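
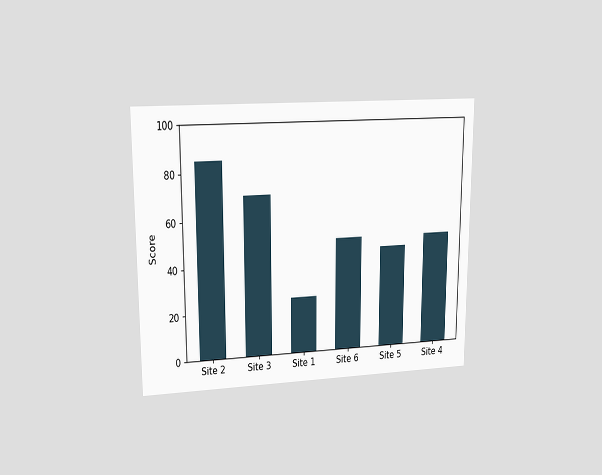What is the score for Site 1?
25

The chart is viewed at a slight angle. Reading along the chart's y-axis, the Site 1 bar reaches 25.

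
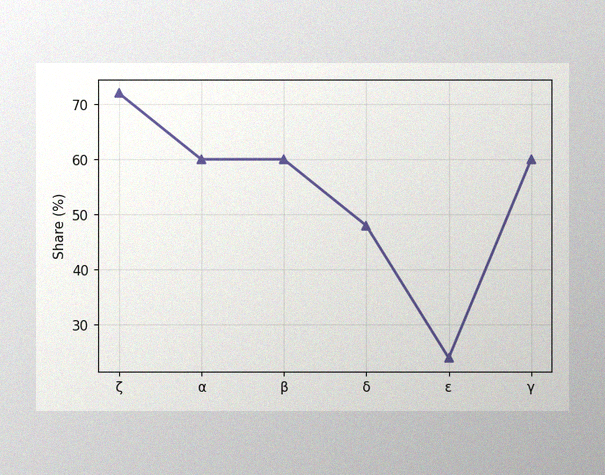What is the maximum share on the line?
The image has some photo noise and uneven lighting. The highest point is at ζ, and reading across to the y-axis gives 72%.

72%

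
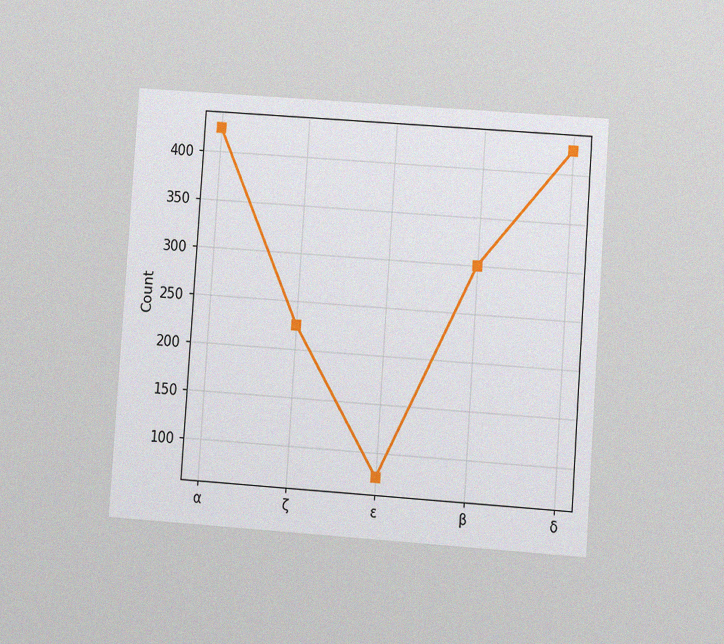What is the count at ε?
The chart is tilted about 4° clockwise and viewed at a slight angle, with some photo noise. At ε, the line is at 75.

75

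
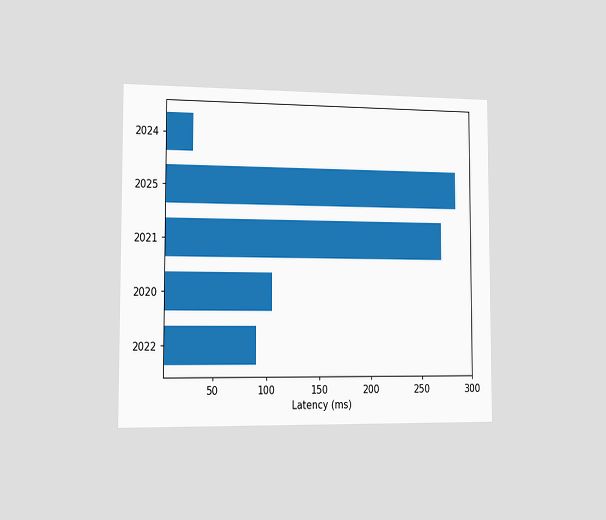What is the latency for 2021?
270ms

The chart is viewed slightly from the left. Reading along the chart's x-axis, the 2021 bar reaches 270ms.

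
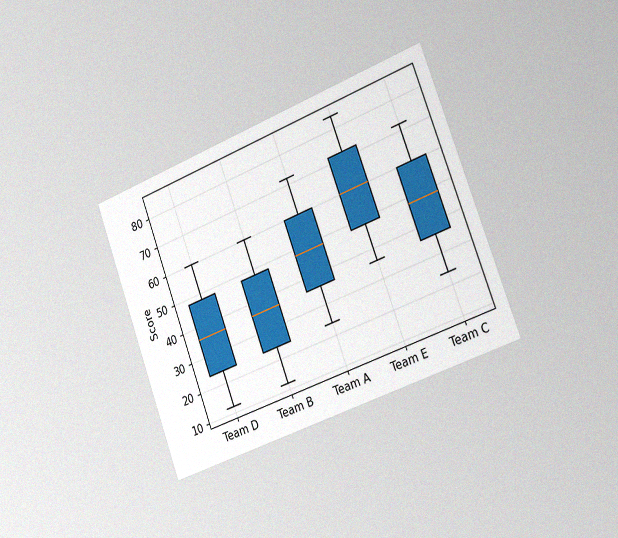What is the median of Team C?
48

The chart is tilted about 21° counter-clockwise and viewed slightly from the right, with some photo noise. The median line in the Team C box sits at 48.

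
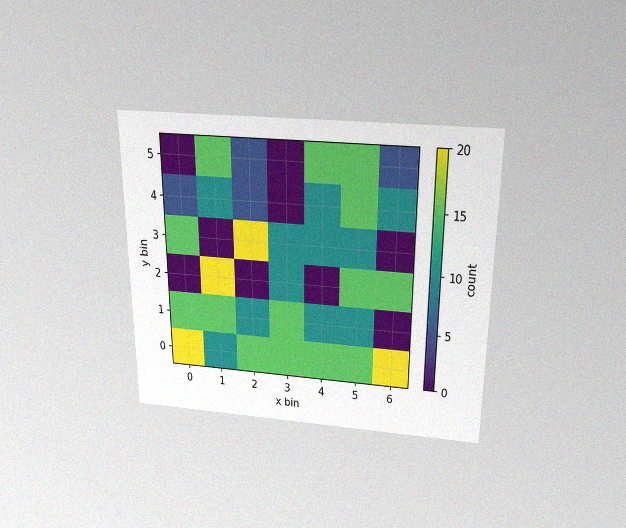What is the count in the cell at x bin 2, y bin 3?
The chart is viewed slightly from above, with some photo noise. Matching the cell (2, 3) against the colorbar gives 20.

20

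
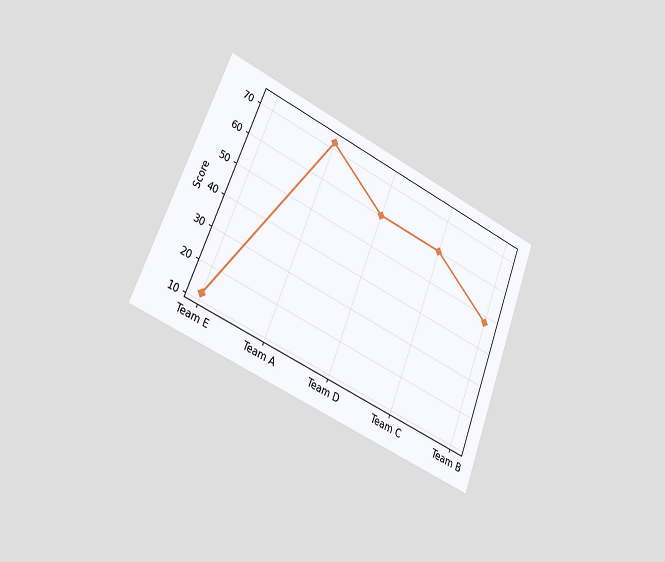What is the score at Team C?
The chart is tilted about 22° clockwise and viewed slightly from the left. At Team C, the line is at 60.

60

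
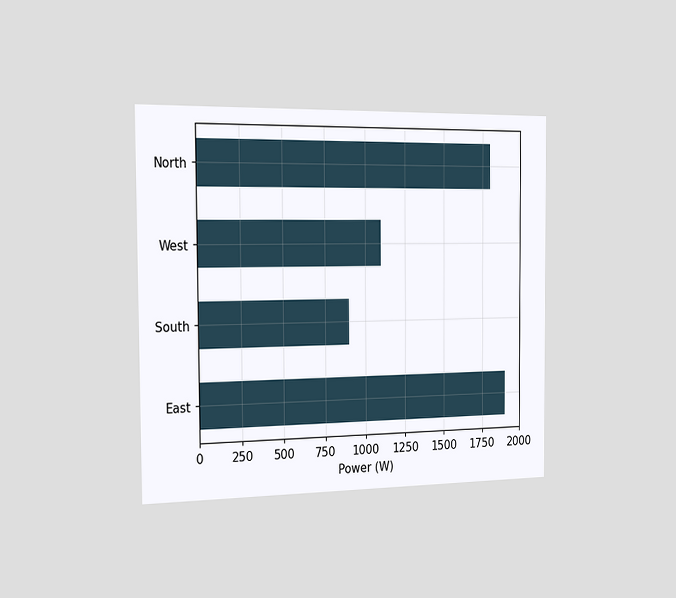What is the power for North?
1800W

The chart is viewed slightly from the left. Reading along the chart's x-axis, the North bar reaches 1800W.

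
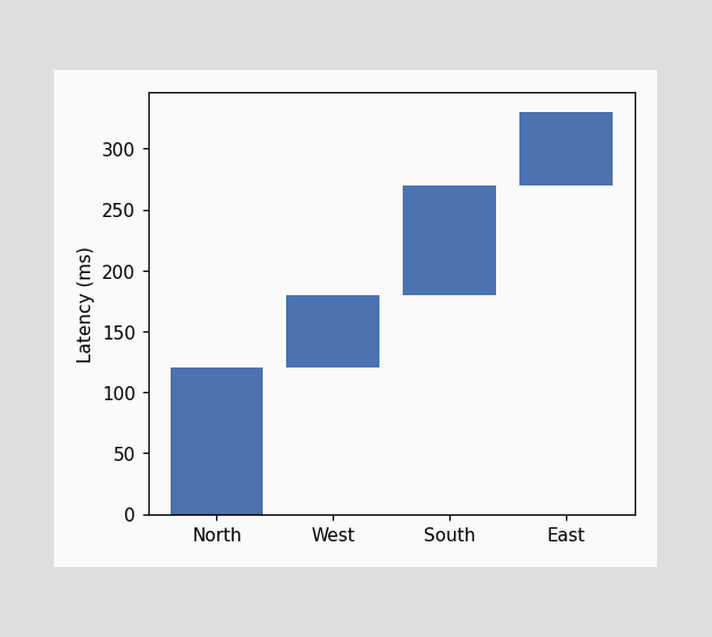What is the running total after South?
After South the running total reaches 270ms.

270ms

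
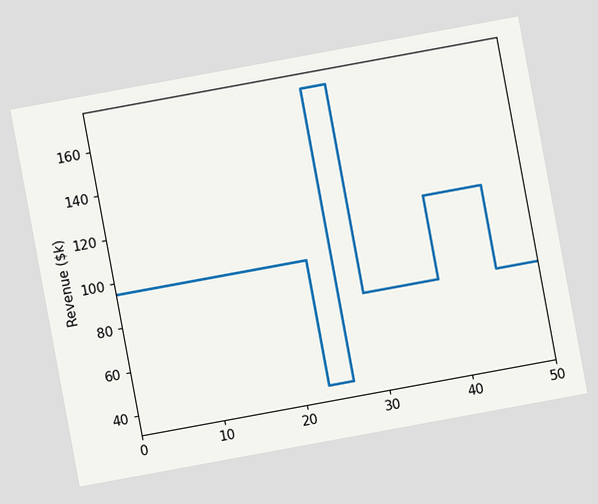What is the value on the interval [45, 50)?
$76k

The chart is tilted about 10° counter-clockwise. On [45, 50) the step sits at $76k.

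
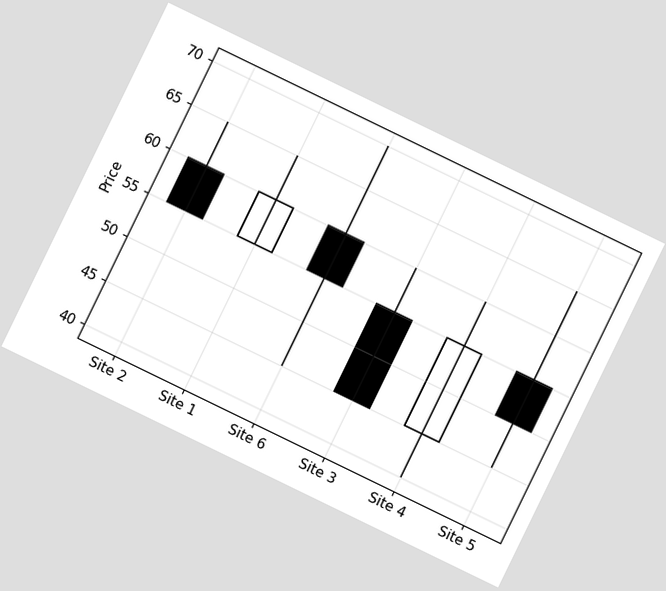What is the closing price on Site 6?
55

The chart is tilted about 26° clockwise. The Site 6 candle closes at 55.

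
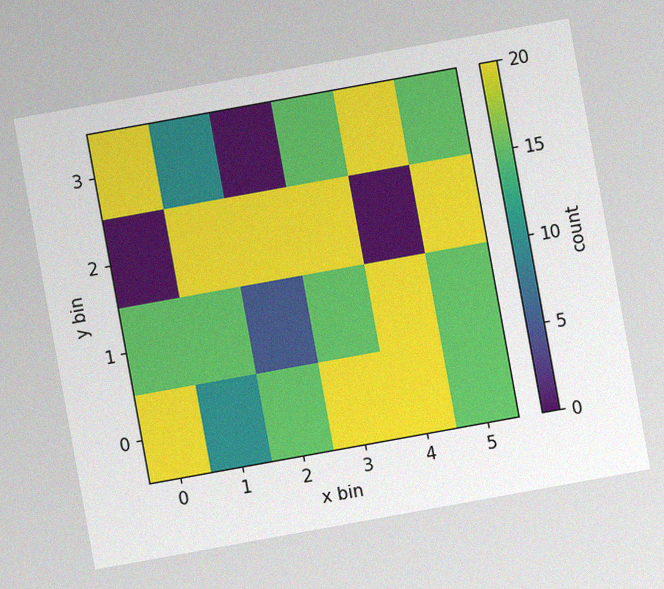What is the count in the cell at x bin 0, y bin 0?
20

The chart is tilted about 10° counter-clockwise, with some photo noise. Matching the cell (0, 0) against the colorbar gives 20.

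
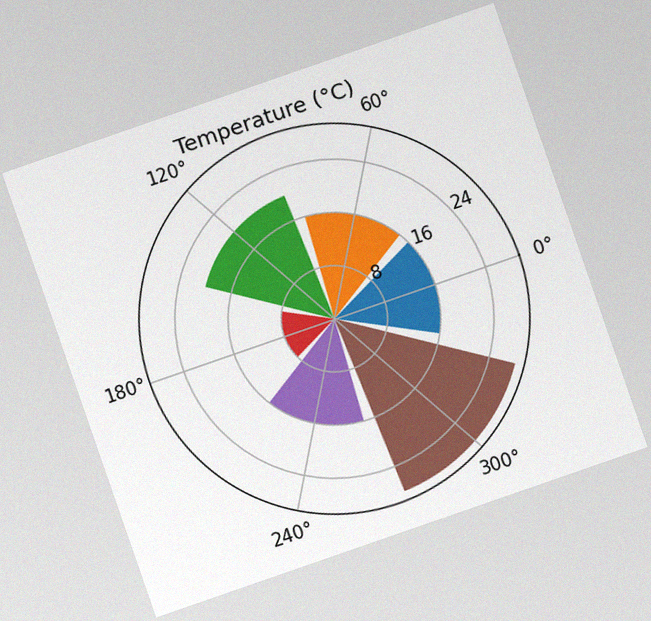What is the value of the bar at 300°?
The chart is tilted about 19° counter-clockwise, with some photo noise. The bar at 300° reaches 28°C on the radial axis.

28°C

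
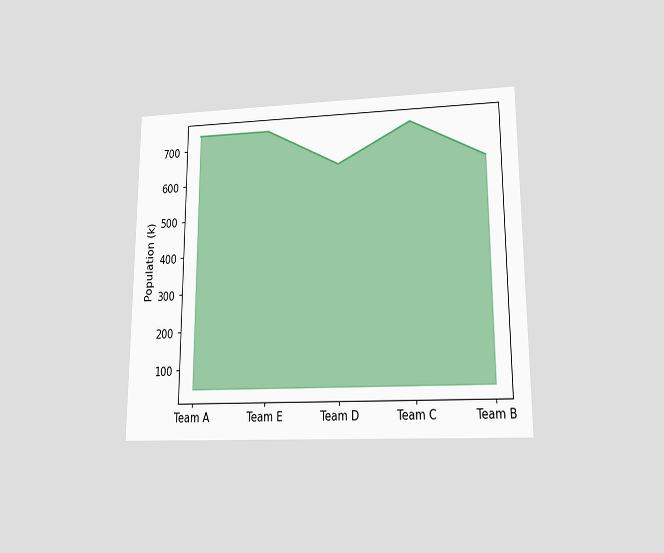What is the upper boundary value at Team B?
The chart is viewed at a slight angle. At Team B the upper boundary is at 636k.

636k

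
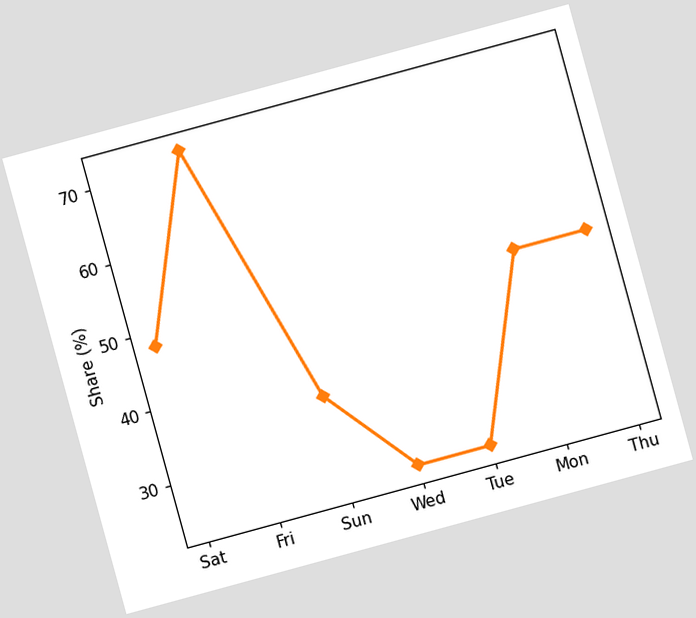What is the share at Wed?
24%

The chart is tilted about 15° counter-clockwise. At Wed, the line is at 24%.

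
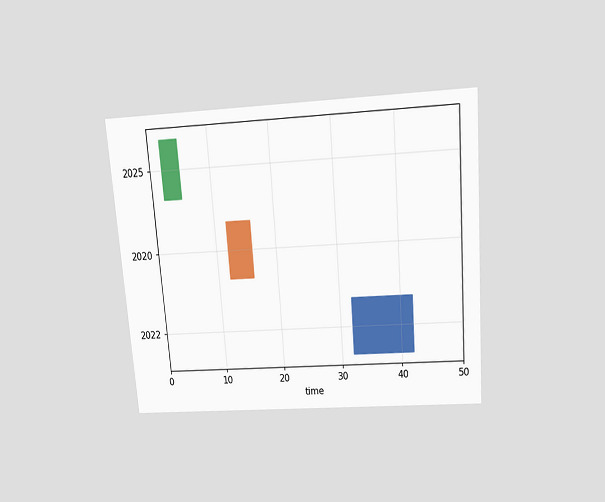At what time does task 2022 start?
32

The chart is tilted about 4° counter-clockwise and viewed slightly from above. The 2022 bar begins at t=32.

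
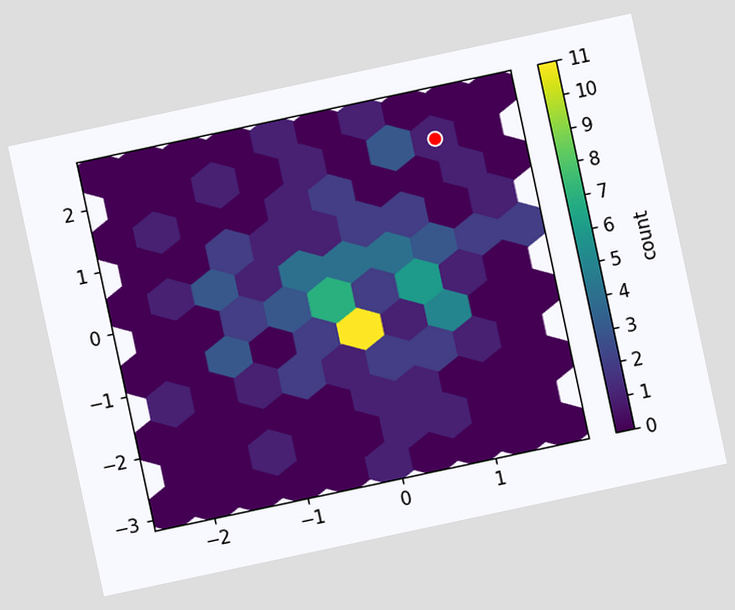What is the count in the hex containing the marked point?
1

The chart is tilted about 12° counter-clockwise. The marked hex reads 1 on the colorbar.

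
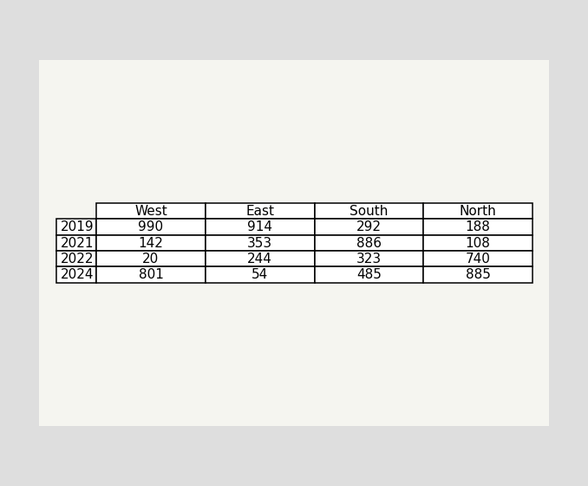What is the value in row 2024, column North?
885

The (2024, North) cell reads 885.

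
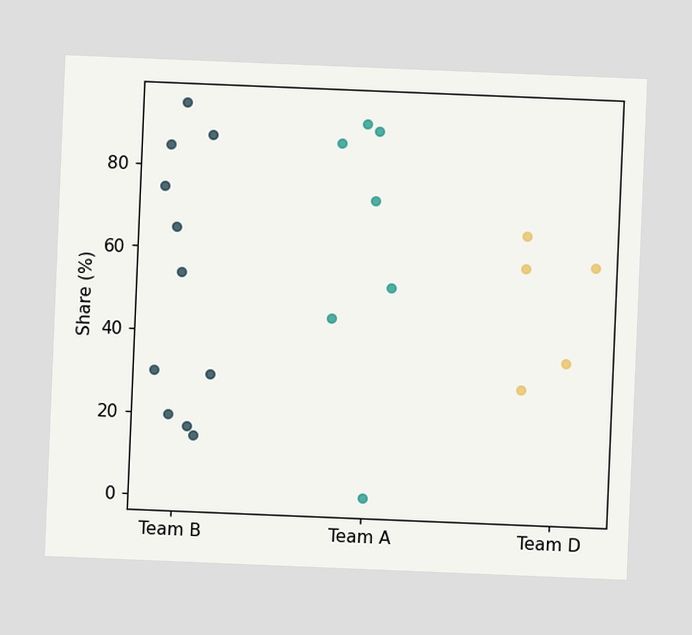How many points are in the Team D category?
5

The chart is tilted about 2° clockwise. Counting the markers in the Team D column gives 5.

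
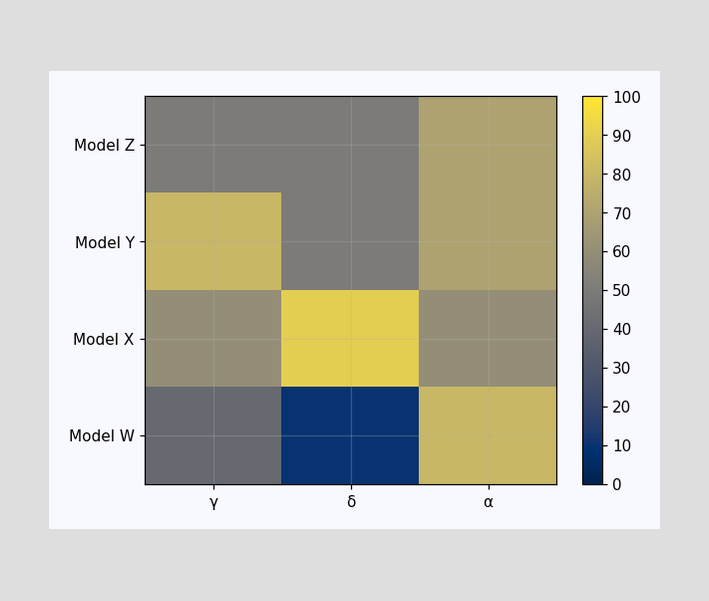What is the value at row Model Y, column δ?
50

Matching cell (Model Y, δ) against the colorbar gives 50.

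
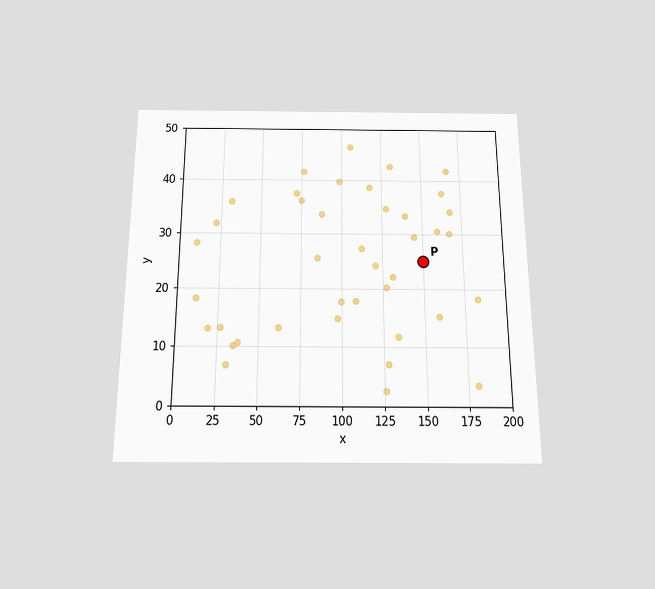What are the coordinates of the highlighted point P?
The chart is viewed slightly from below. Following the gridlines from P to each axis, P sits at (150, 25).

(150, 25)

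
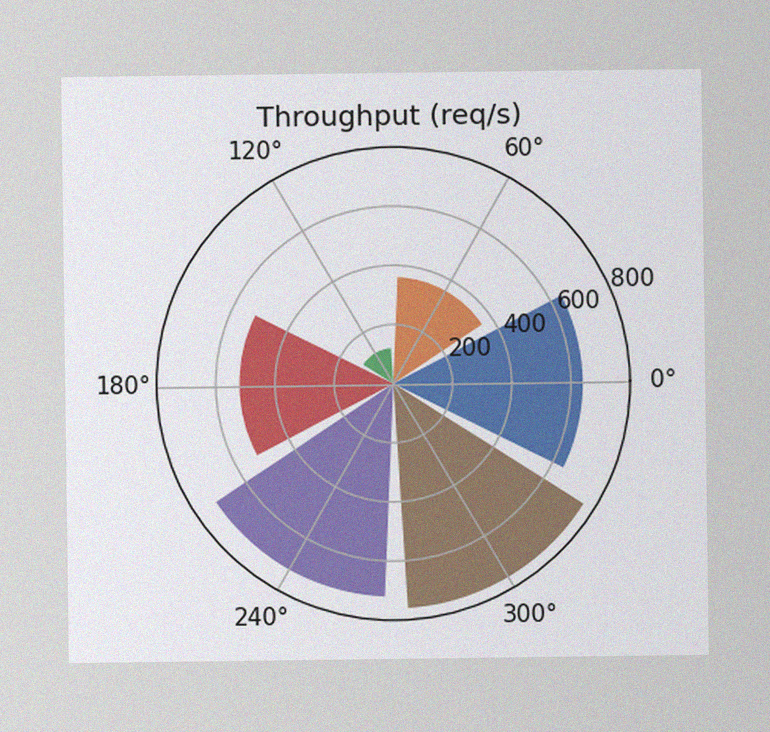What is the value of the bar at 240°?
The image has some photo noise and uneven lighting. The bar at 240° reaches 720req/s on the radial axis.

720req/s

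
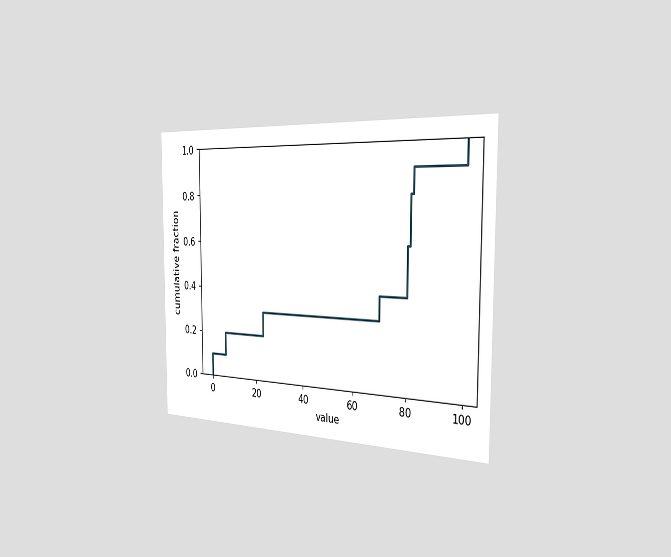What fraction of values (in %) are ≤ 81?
80%

The chart is viewed slightly from the right. At x=81 the ECDF step is at 80%.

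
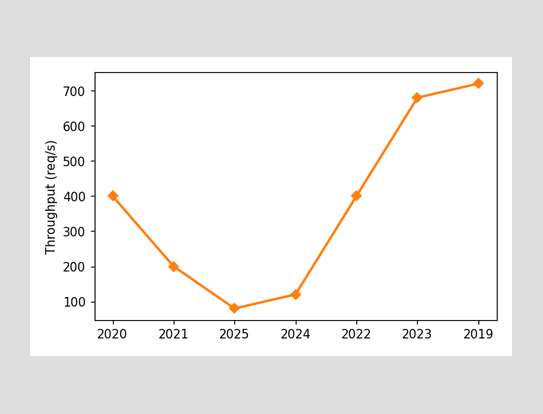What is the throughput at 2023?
At 2023, the line is at 680req/s.

680req/s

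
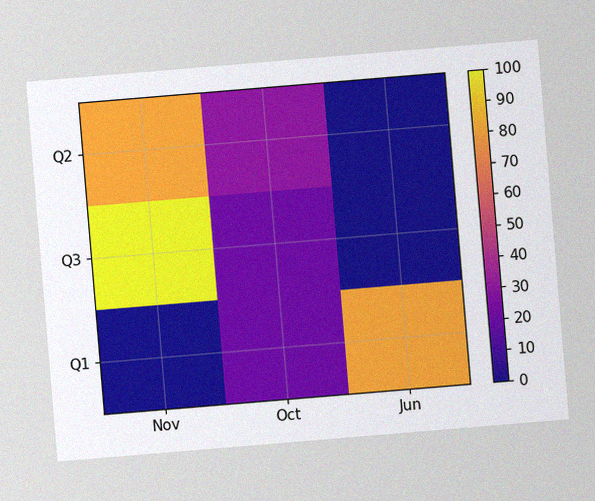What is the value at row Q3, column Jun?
0

The chart is tilted about 5° counter-clockwise, with some photo noise. Matching cell (Q3, Jun) against the colorbar gives 0.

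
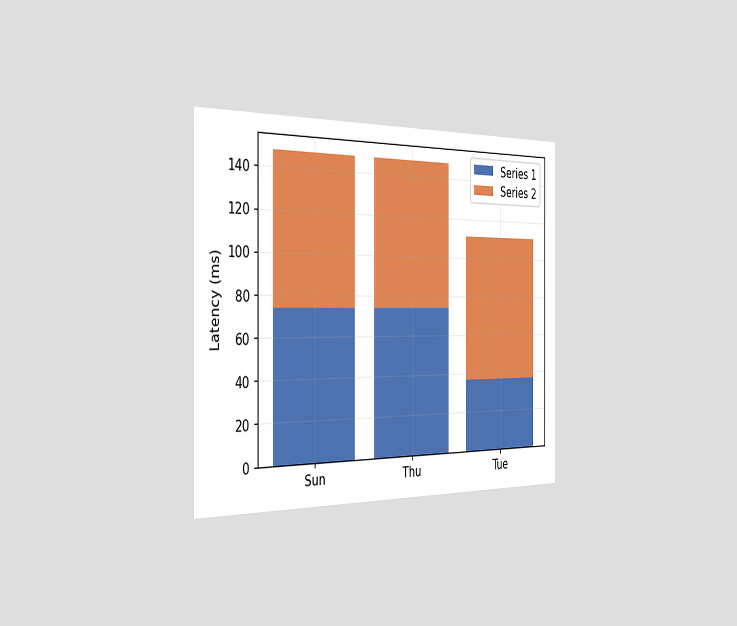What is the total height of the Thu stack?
The chart is viewed slightly from the left. The Thu stack's top reaches 148ms on the y-axis.

148ms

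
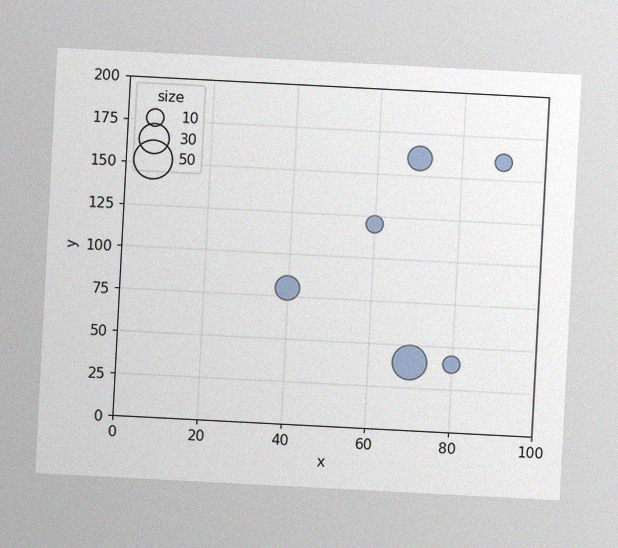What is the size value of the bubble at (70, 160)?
The chart is tilted about 3° clockwise, with some photo noise. Matching the bubble at (70, 160) against the size legend gives 20.

20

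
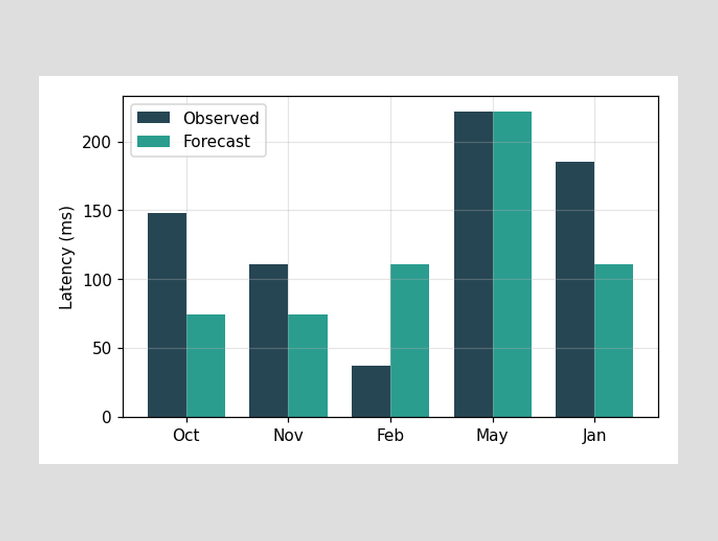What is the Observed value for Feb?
The Observed bar at Feb reaches 37ms on the y-axis.

37ms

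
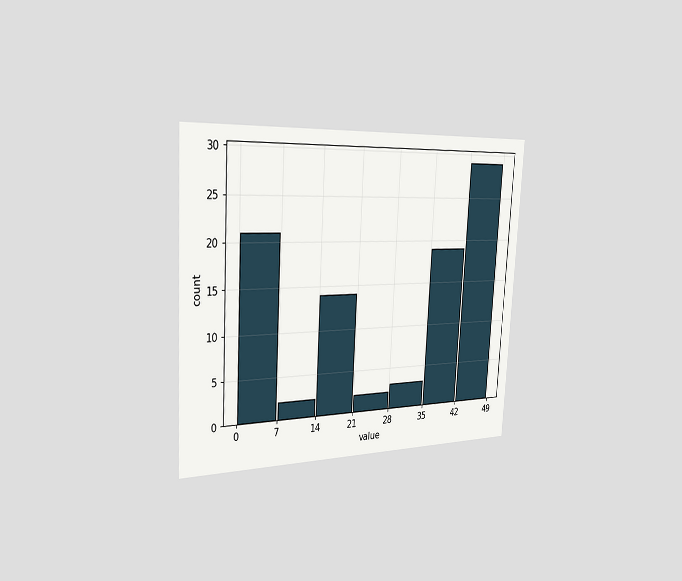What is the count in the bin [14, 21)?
14

The chart is tilted about 3° clockwise and viewed slightly from the left. The [14, 21) bin has height 14.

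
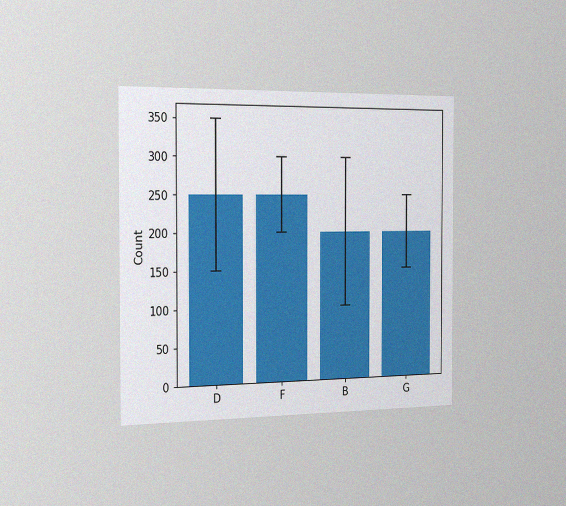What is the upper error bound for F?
The chart is viewed slightly from the left, with some photo noise. The F bar's upper whisker reaches 300.

300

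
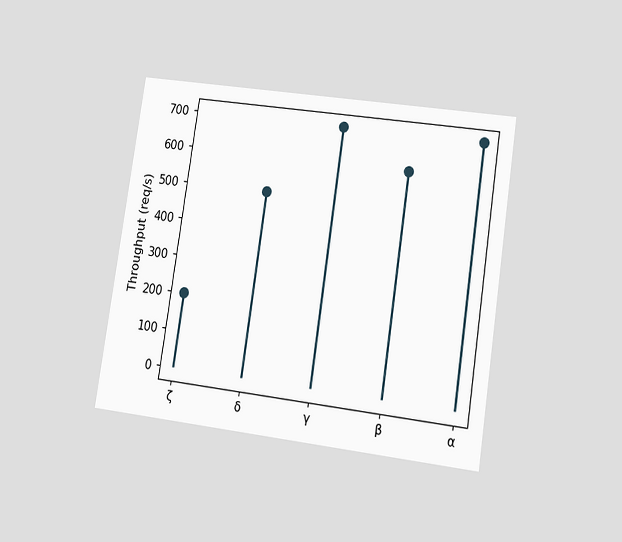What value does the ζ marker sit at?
200req/s

The chart is tilted about 9° clockwise and viewed at a slight angle. The ζ marker sits at 200req/s.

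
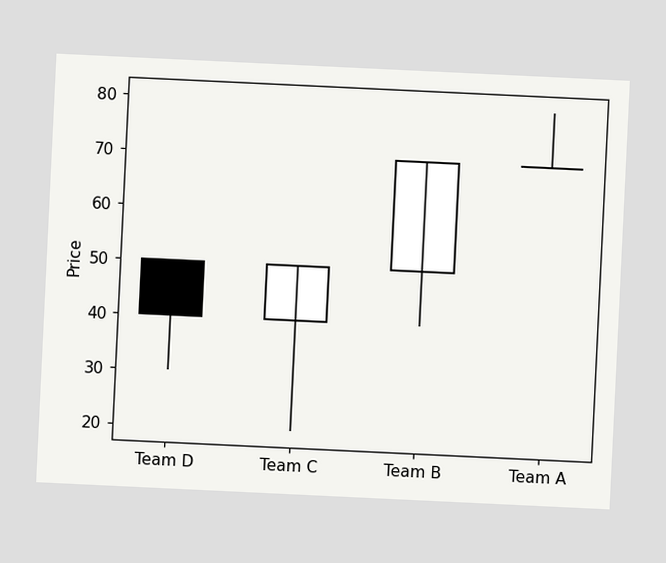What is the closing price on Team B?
70

The chart is tilted about 3° clockwise. The Team B candle closes at 70.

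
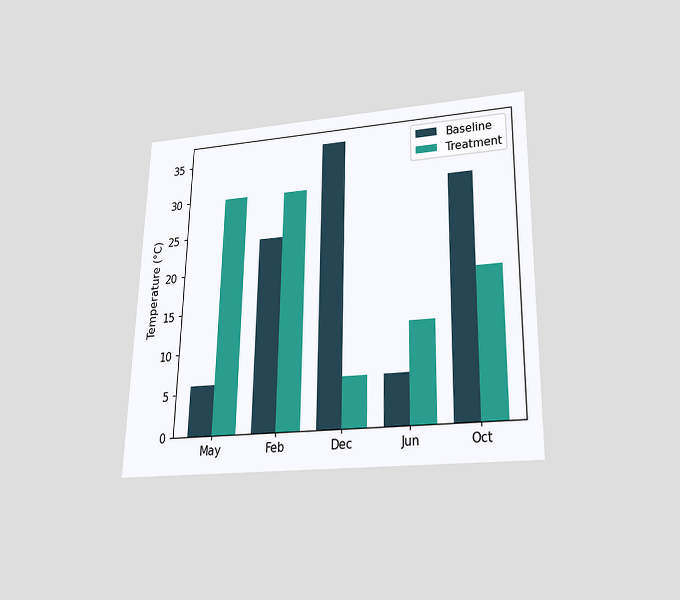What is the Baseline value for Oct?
30°C

The chart is viewed slightly from below. The Baseline bar at Oct reaches 30°C on the y-axis.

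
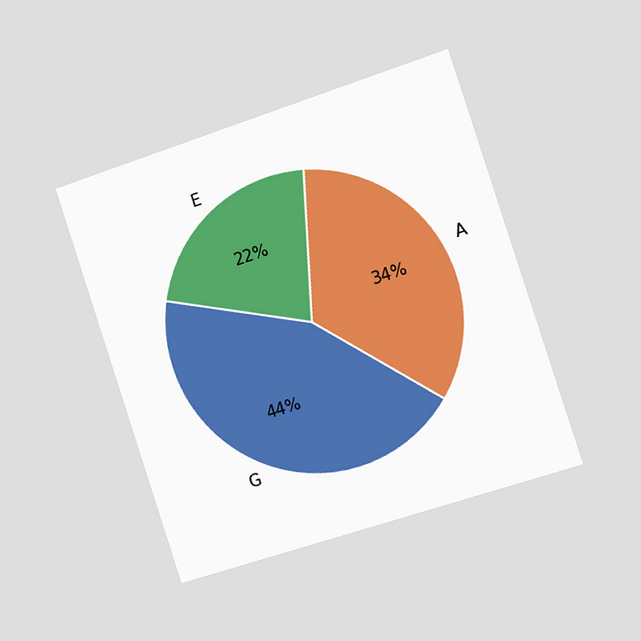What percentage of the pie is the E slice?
22%

The chart is tilted about 18° counter-clockwise and viewed slightly from the right. The E slice takes up 22% of the pie.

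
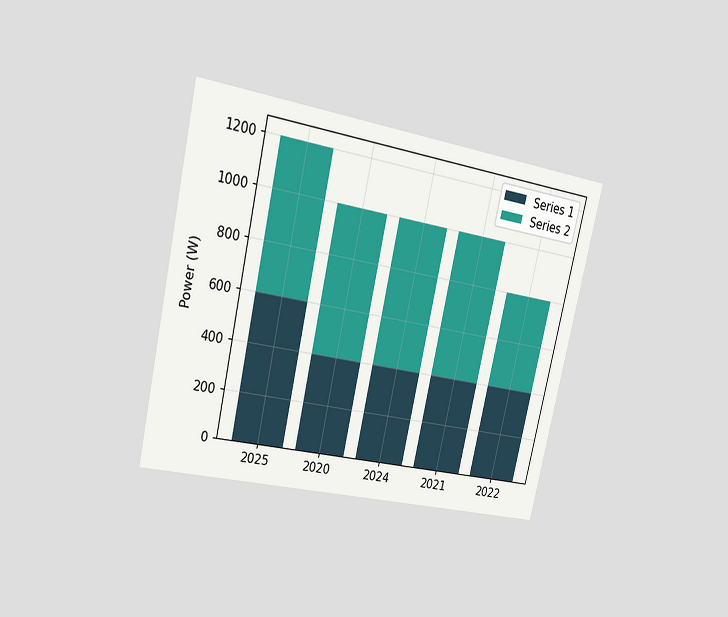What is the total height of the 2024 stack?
The chart is tilted about 13° clockwise and viewed slightly from the left. The 2024 stack's top reaches 1000W on the y-axis.

1000W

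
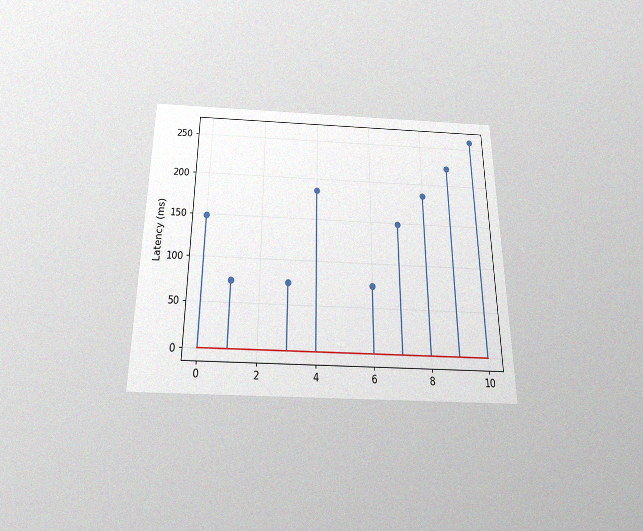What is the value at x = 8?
185ms

The chart is viewed slightly from below, with some photo noise. The stem at x=8 reaches 185ms.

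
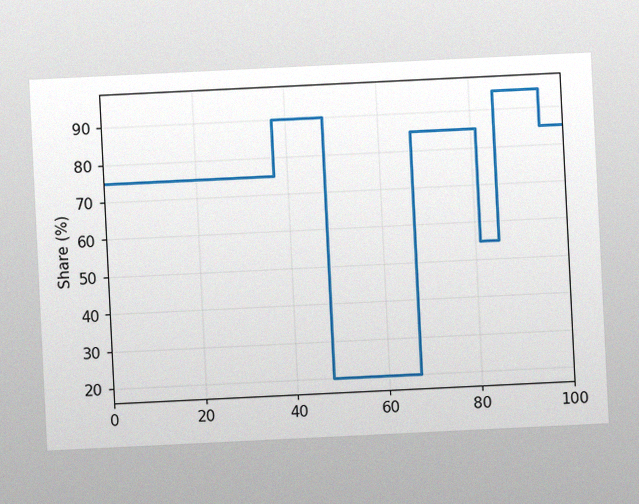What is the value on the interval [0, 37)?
75%

The chart is tilted about 3° counter-clockwise, with some photo noise. On [0, 37) the step sits at 75%.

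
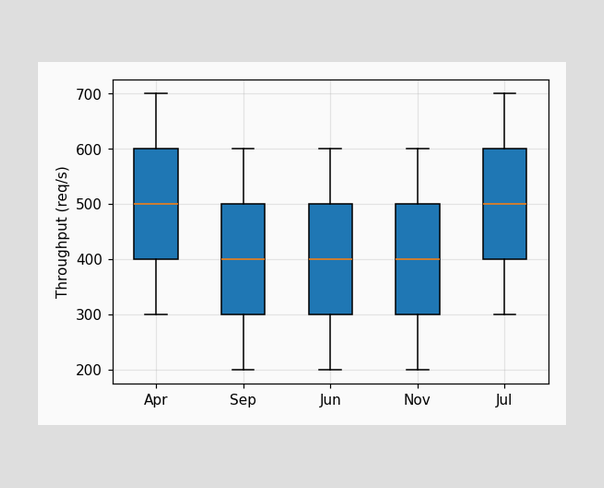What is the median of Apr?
500req/s

The median line in the Apr box sits at 500req/s.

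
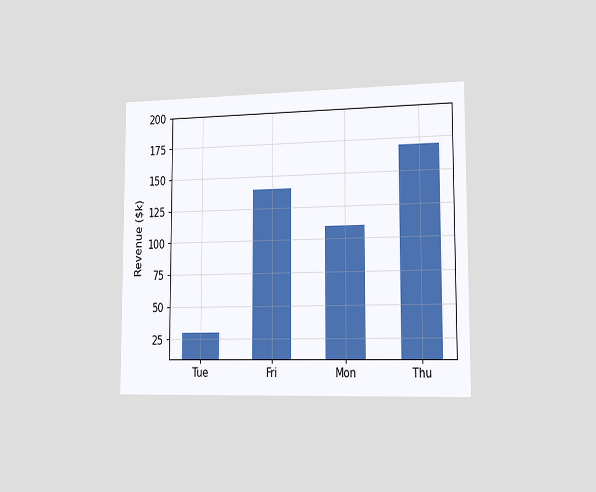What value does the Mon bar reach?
The chart is viewed slightly from the right. Reading along the chart's y-axis, the Mon bar reaches $110k.

$110k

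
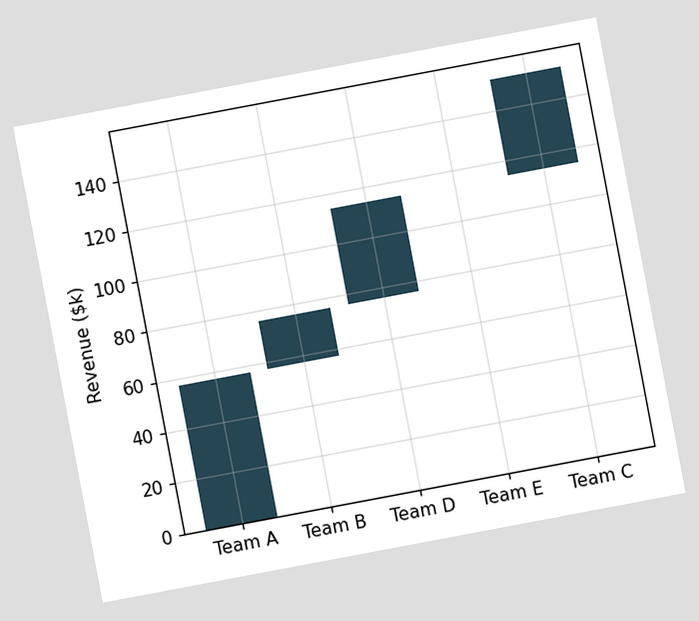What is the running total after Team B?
$76k

The chart is tilted about 11° counter-clockwise. After Team B the running total reaches $76k.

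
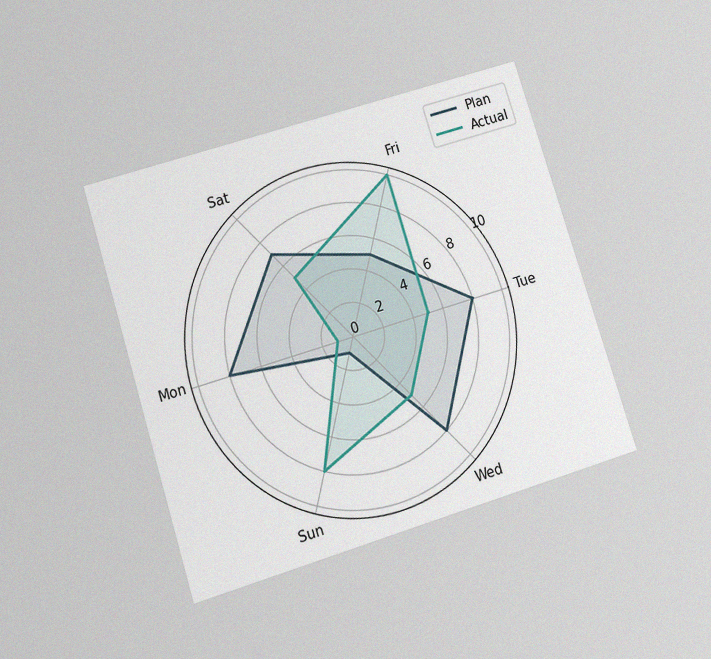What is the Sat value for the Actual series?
5

The chart is tilted about 17° counter-clockwise and viewed slightly from below, with some photo noise. On the Sat axis, Actual reaches 5.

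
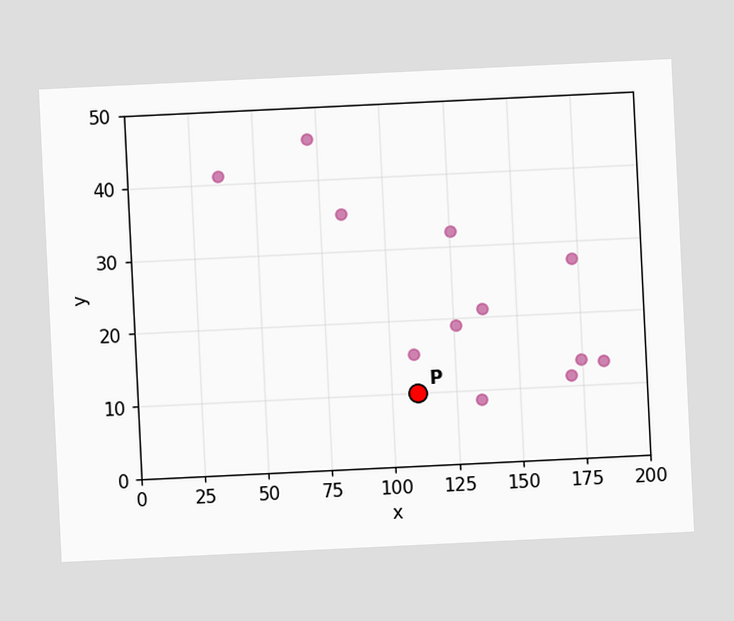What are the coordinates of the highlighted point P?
(110, 10)

The chart is tilted about 3° counter-clockwise. Following the gridlines from P to each axis, P sits at (110, 10).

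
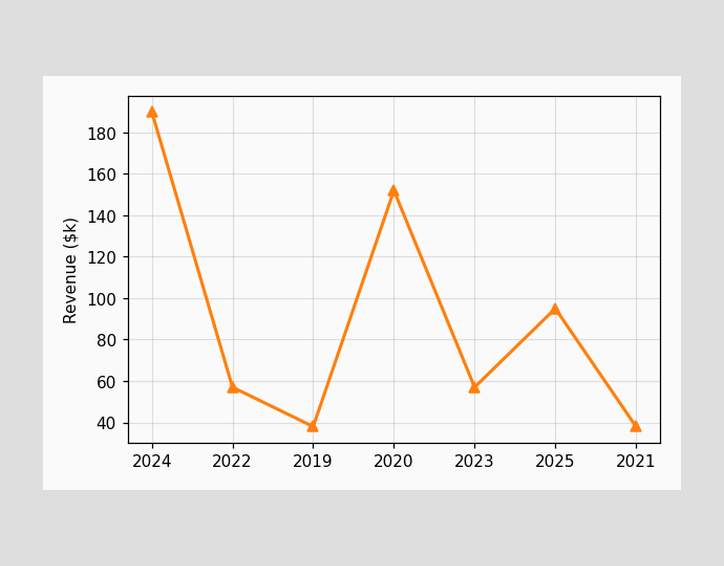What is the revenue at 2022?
$57k

At 2022, the line is at $57k.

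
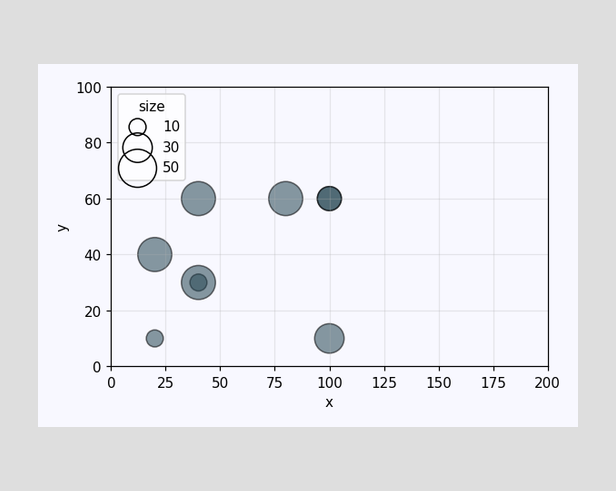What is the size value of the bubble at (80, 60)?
40

Matching the bubble at (80, 60) against the size legend gives 40.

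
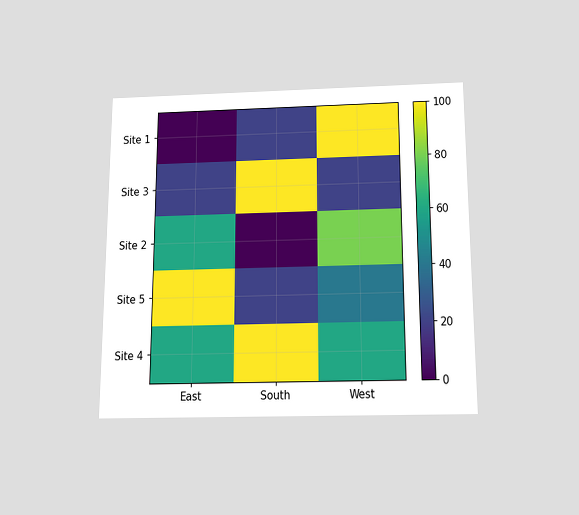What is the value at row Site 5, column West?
The chart is viewed slightly from below. Matching cell (Site 5, West) against the colorbar gives 40.

40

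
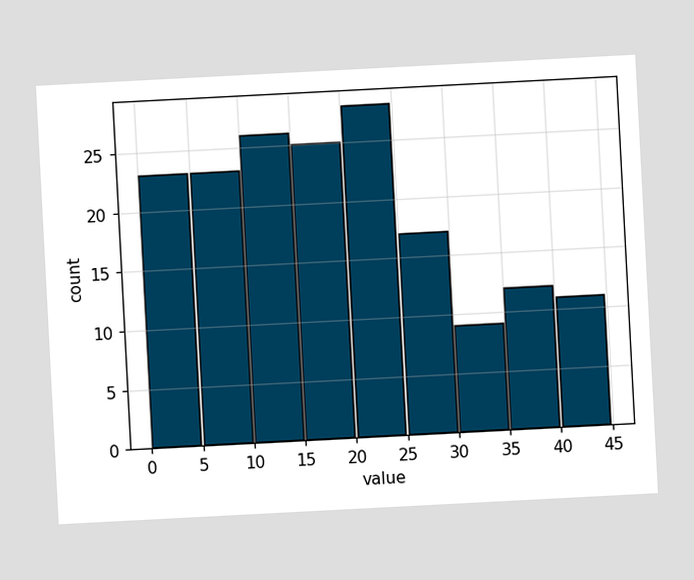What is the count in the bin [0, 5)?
The chart is tilted about 3° counter-clockwise. The [0, 5) bin has height 23.

23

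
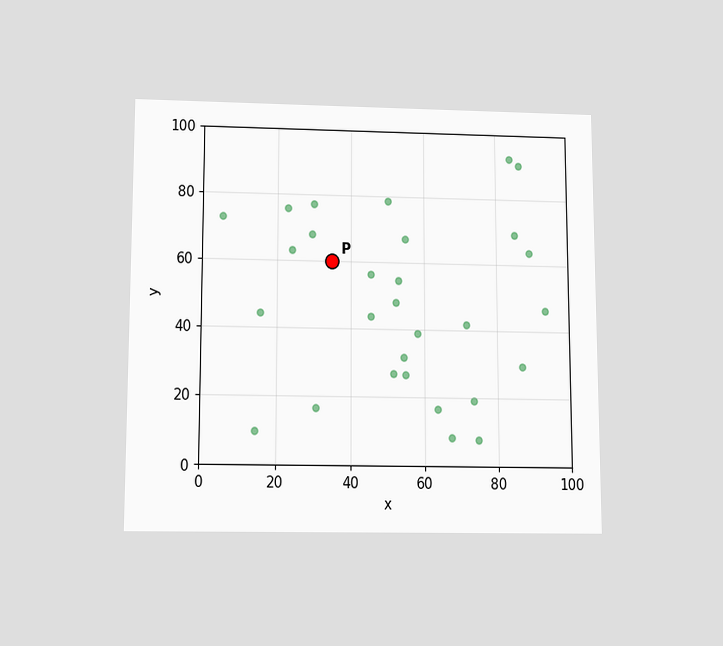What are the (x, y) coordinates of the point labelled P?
The chart is viewed slightly from below. Following the gridlines from P to each axis, P sits at (35, 60).

(35, 60)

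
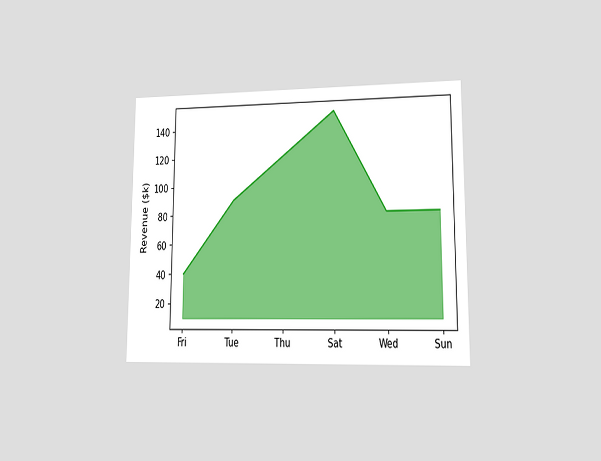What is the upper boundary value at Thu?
$120k

The chart is viewed at a slight angle. At Thu the upper boundary is at $120k.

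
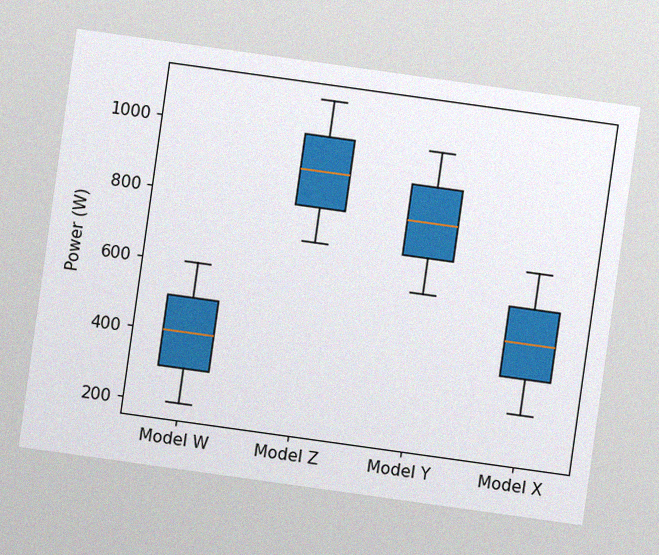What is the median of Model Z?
900W

The chart is tilted about 8° clockwise, with some photo noise. The median line in the Model Z box sits at 900W.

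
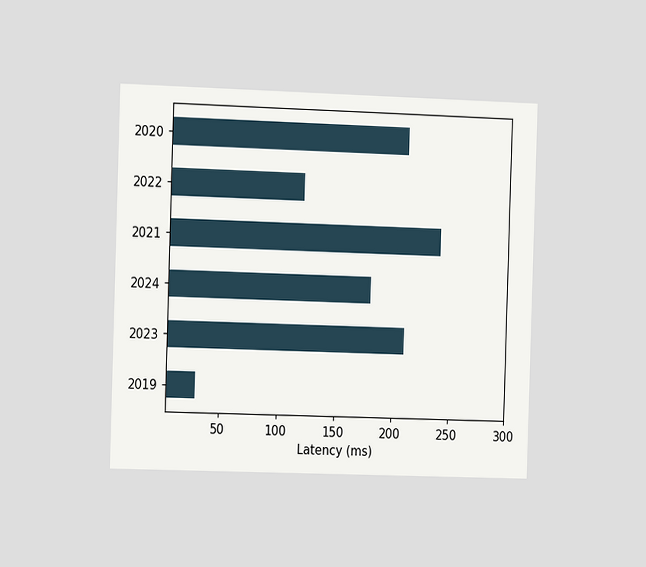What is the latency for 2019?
The chart is viewed slightly from the left. Reading along the chart's x-axis, the 2019 bar reaches 30ms.

30ms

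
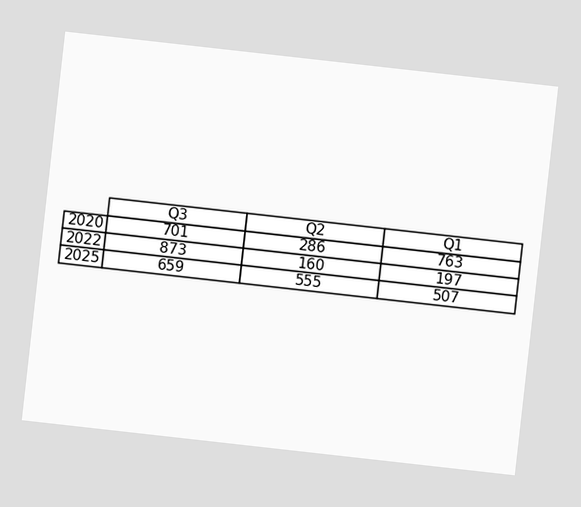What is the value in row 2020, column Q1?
The chart is tilted about 6° clockwise. The (2020, Q1) cell reads 763.

763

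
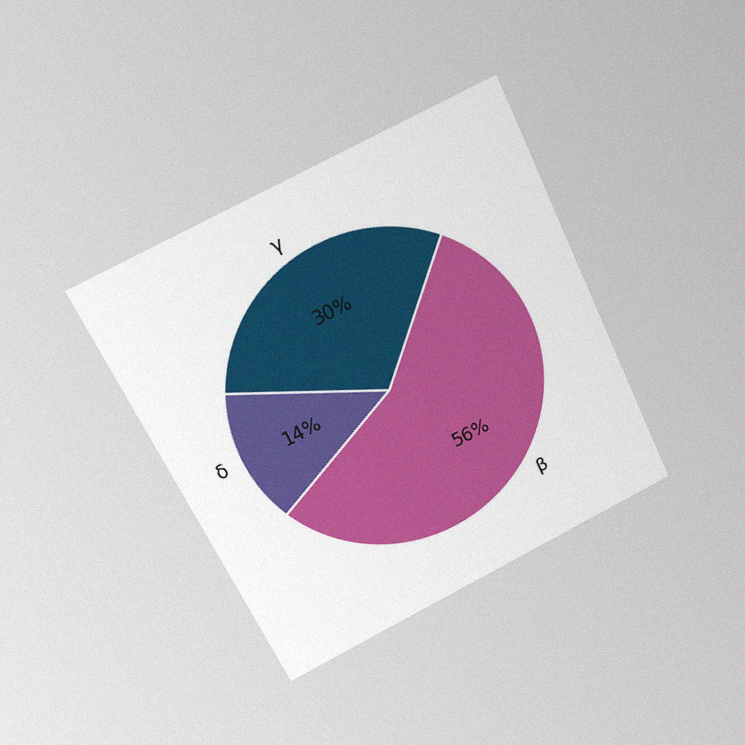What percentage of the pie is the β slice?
56%

The chart is tilted about 26° counter-clockwise and viewed at a slight angle, with some photo noise. The β slice takes up 56% of the pie.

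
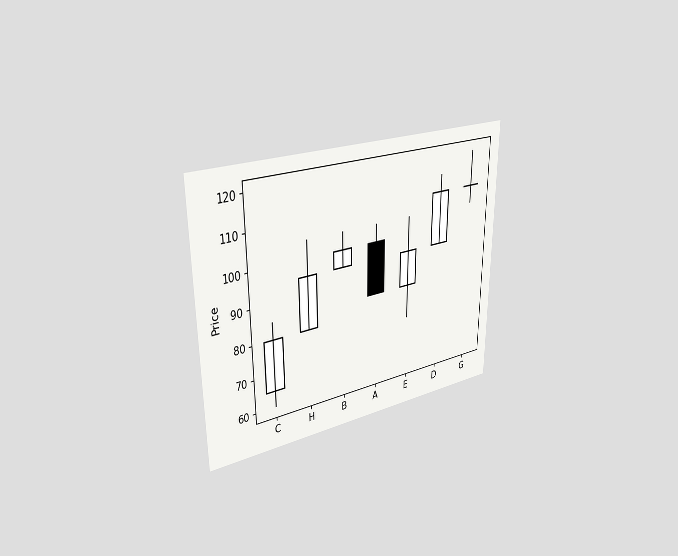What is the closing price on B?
The chart is viewed slightly from the left. The B candle closes at 100.

100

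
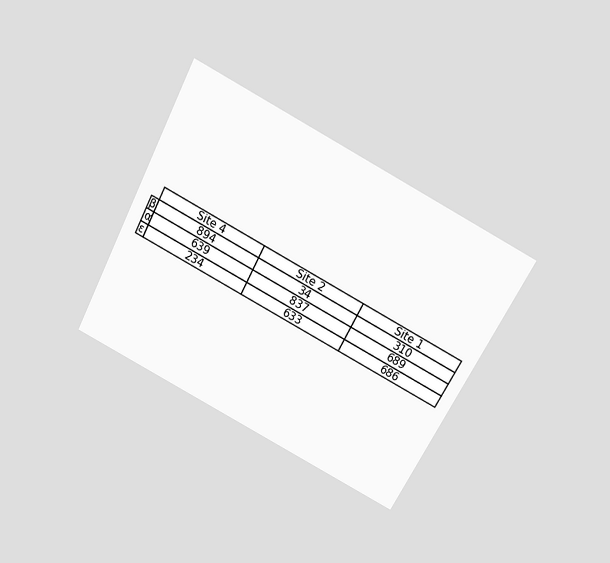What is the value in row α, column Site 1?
The chart is tilted about 28° clockwise and viewed slightly from above. The (α, Site 1) cell reads 689.

689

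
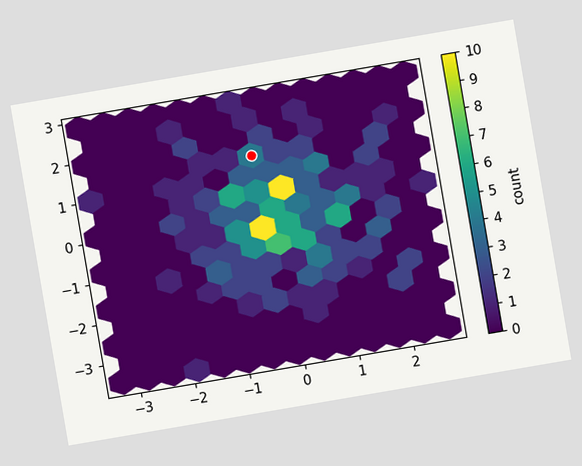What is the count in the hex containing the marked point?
4

The chart is tilted about 10° counter-clockwise. The marked hex reads 4 on the colorbar.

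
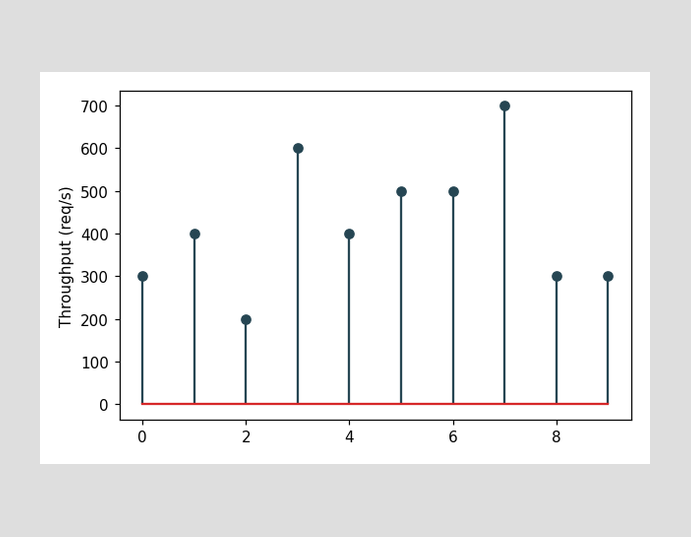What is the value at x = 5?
500req/s

The stem at x=5 reaches 500req/s.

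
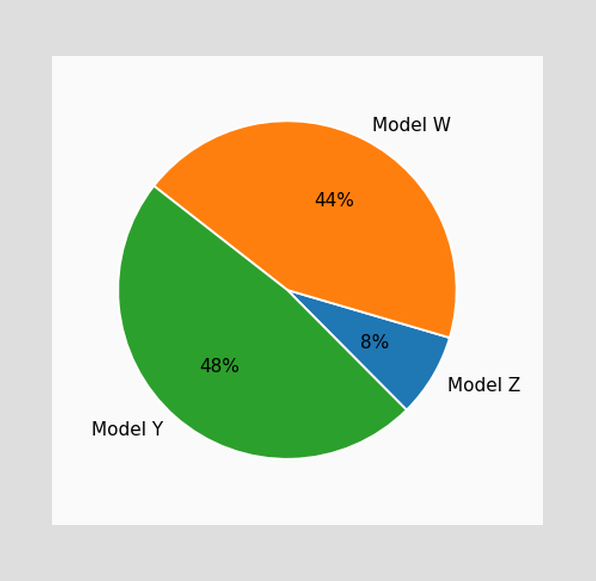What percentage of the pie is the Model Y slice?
The Model Y slice takes up 48% of the pie.

48%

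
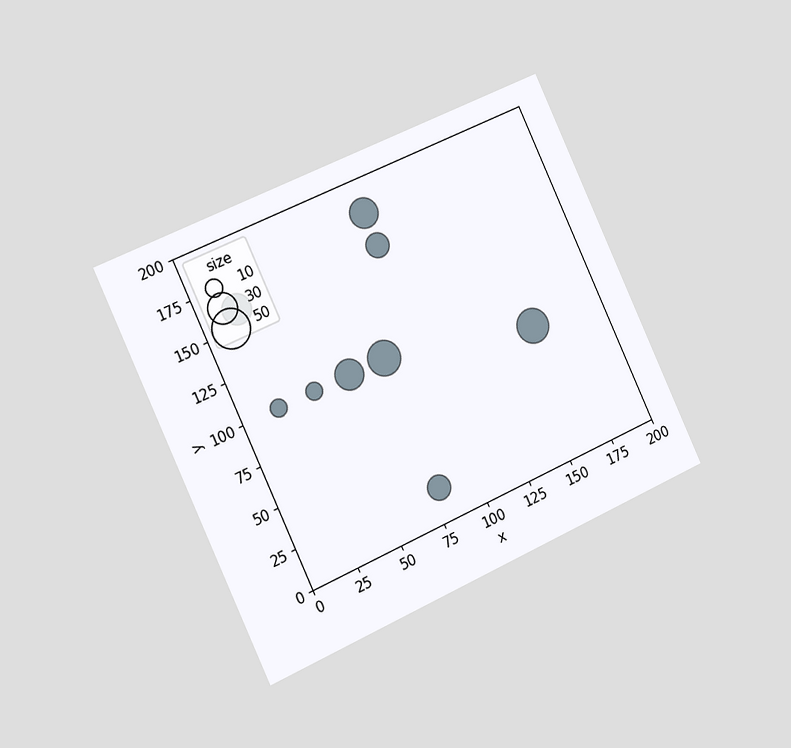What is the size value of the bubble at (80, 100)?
40

The chart is tilted about 25° counter-clockwise and viewed slightly from the left. Matching the bubble at (80, 100) against the size legend gives 40.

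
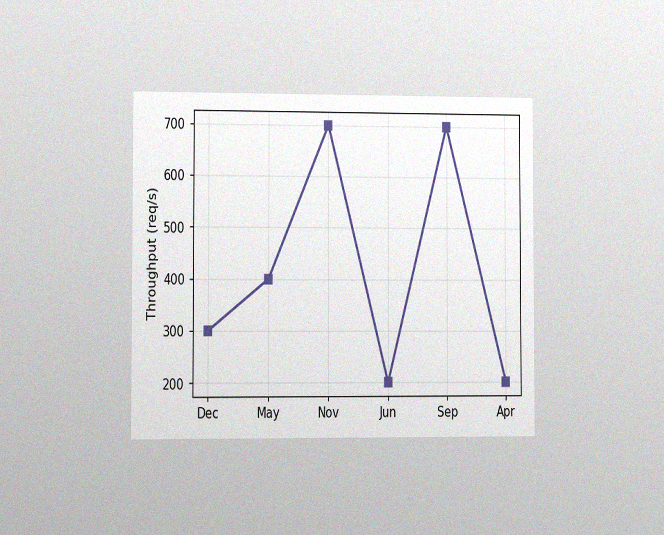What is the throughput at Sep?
The chart is viewed slightly from the left, with some photo noise. At Sep, the line is at 700req/s.

700req/s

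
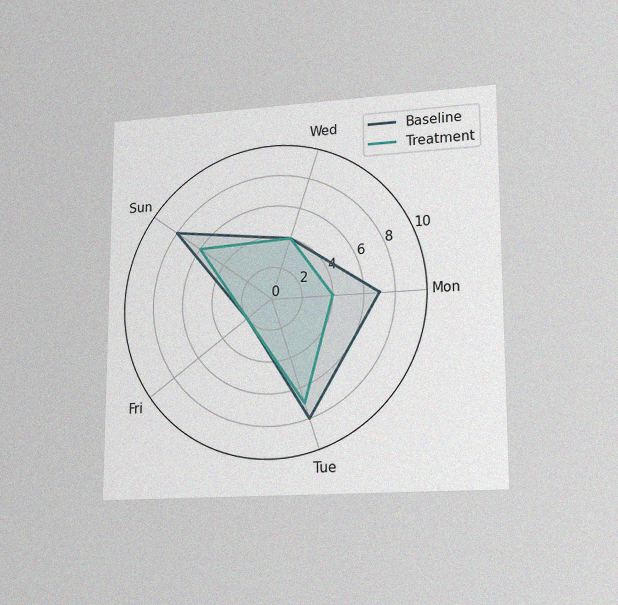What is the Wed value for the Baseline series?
4

The chart is viewed at a slight angle, with some photo noise. On the Wed axis, Baseline reaches 4.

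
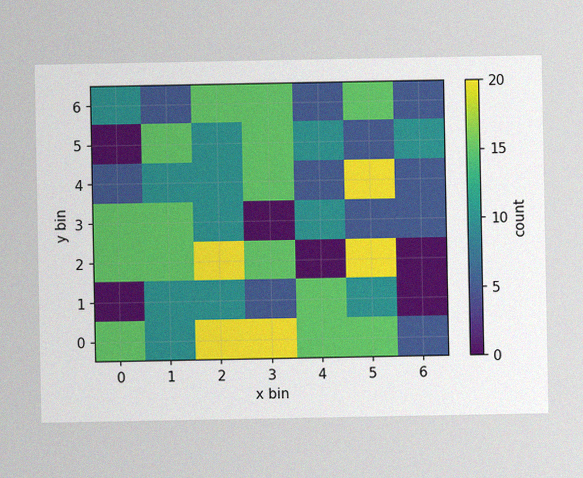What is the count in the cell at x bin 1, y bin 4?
The image has some photo noise and uneven lighting. Matching the cell (1, 4) against the colorbar gives 10.

10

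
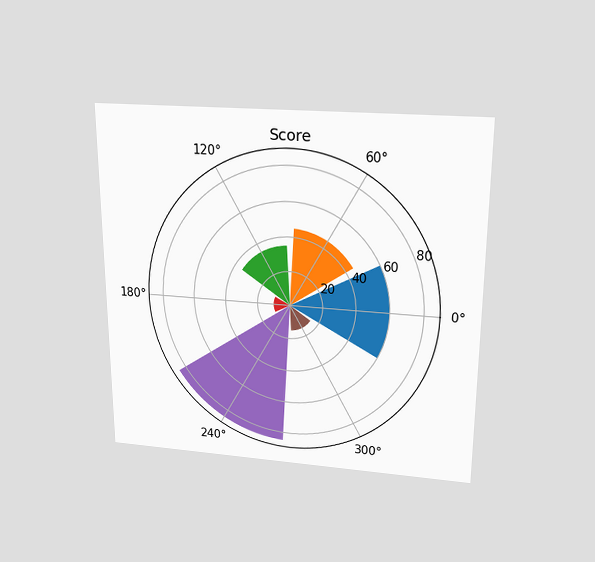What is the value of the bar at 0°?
60

The chart is viewed slightly from above. The bar at 0° reaches 60 on the radial axis.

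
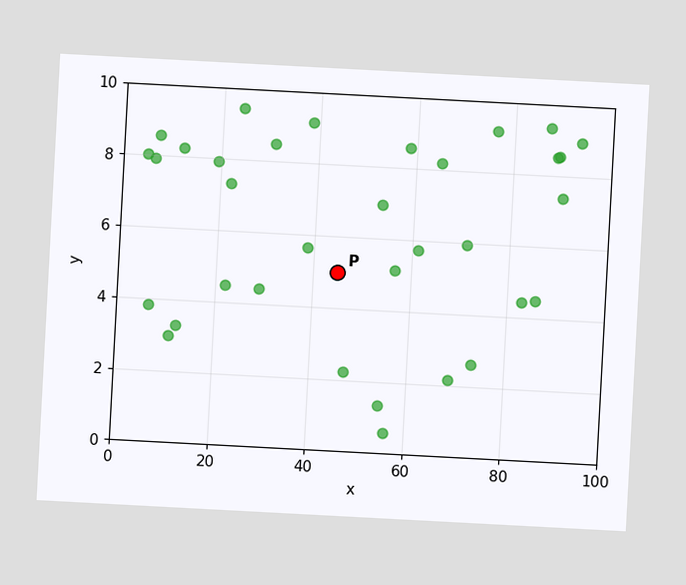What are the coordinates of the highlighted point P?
The chart is tilted about 3° clockwise. Following the gridlines from P to each axis, P sits at (45, 5).

(45, 5)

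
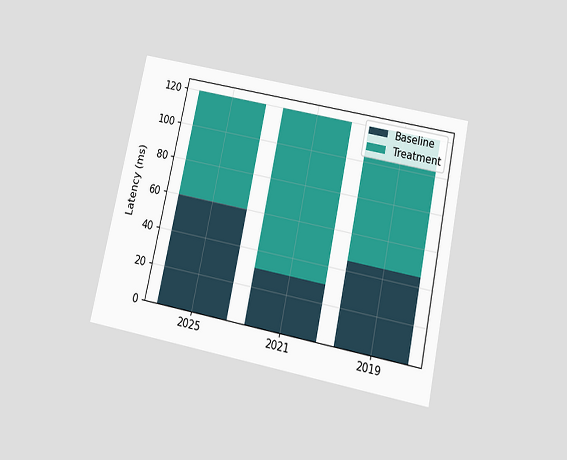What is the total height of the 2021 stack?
120ms

The chart is tilted about 12° clockwise and viewed slightly from below. The 2021 stack's top reaches 120ms on the y-axis.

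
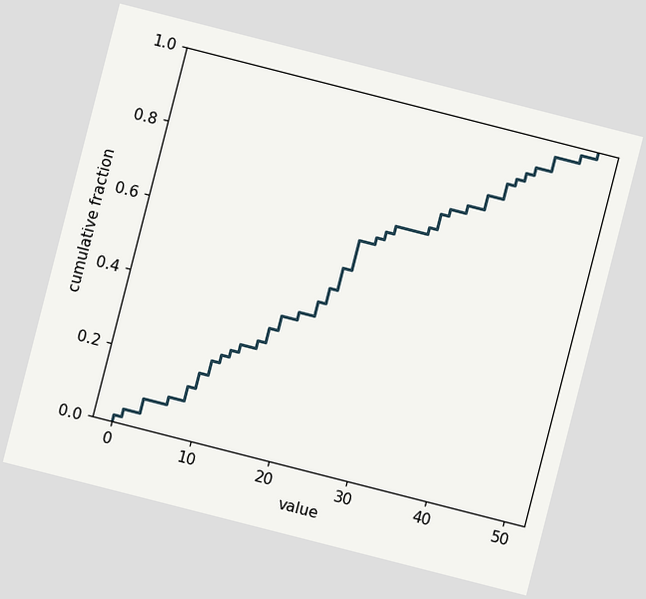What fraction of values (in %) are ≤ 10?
The chart is tilted about 14° clockwise. At x=10 the ECDF step is at 22%.

22%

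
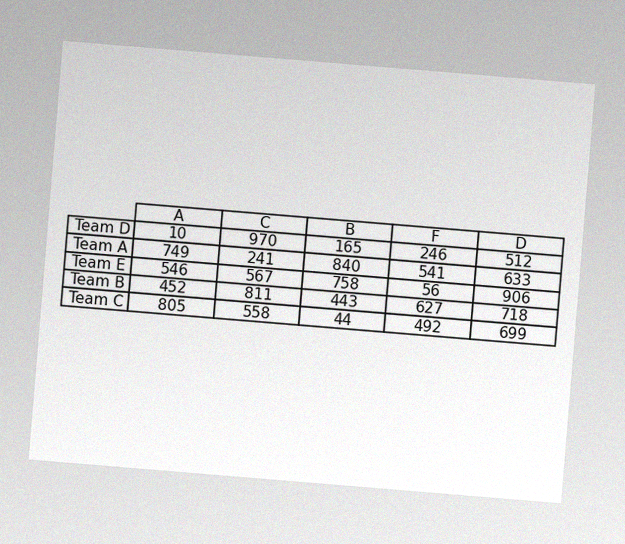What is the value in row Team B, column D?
718

The chart is tilted about 5° clockwise, with some photo noise. The (Team B, D) cell reads 718.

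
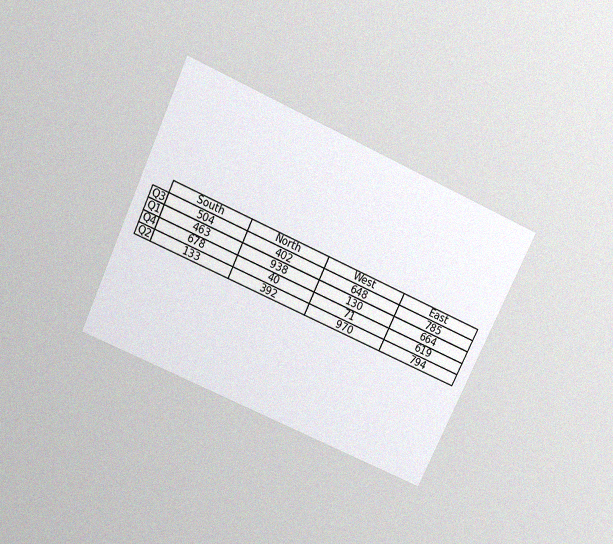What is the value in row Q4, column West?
71

The chart is tilted about 25° clockwise and viewed slightly from above, with some photo noise. The (Q4, West) cell reads 71.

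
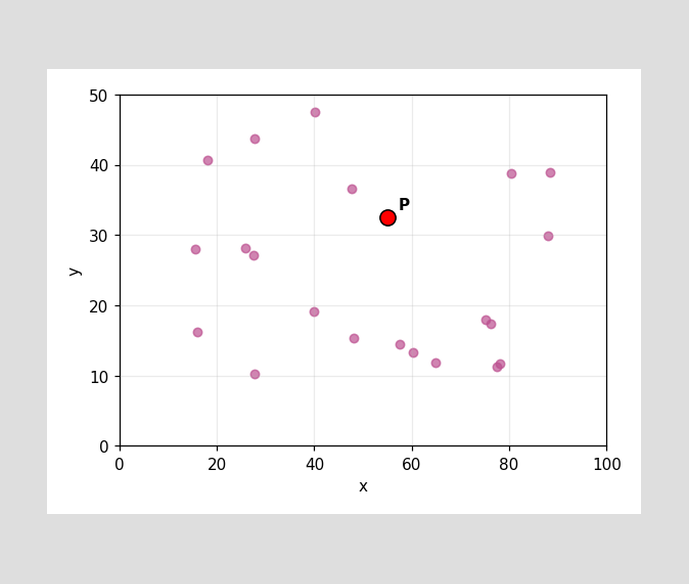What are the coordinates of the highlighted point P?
Following the gridlines from P to each axis, P sits at (55, 32.5).

(55, 32.5)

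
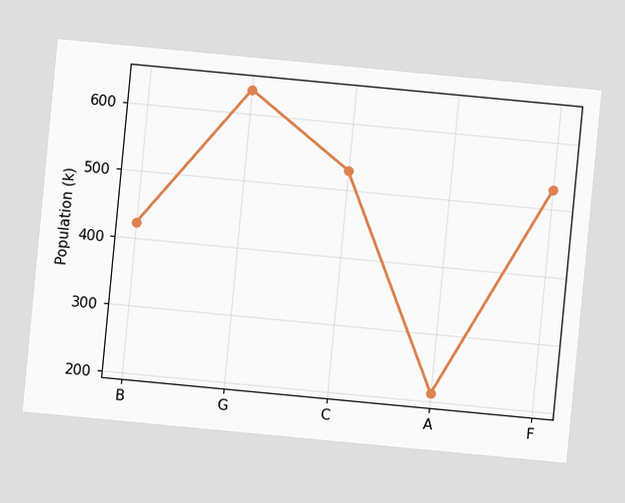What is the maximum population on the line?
636k

The chart is tilted about 5° clockwise. The highest point is at G, and reading across to the y-axis gives 636k.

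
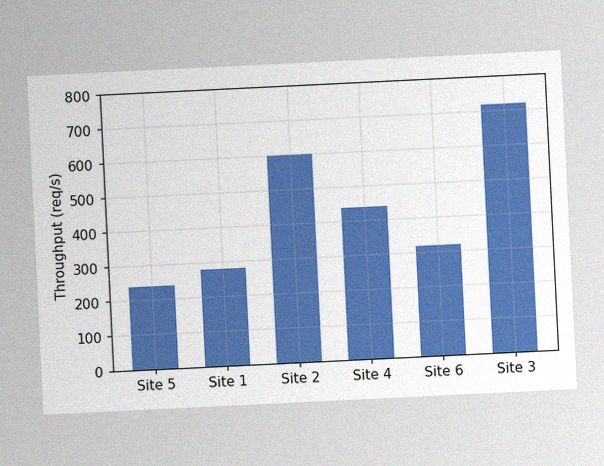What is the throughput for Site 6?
The chart is tilted about 3° counter-clockwise, with some photo noise. Reading along the chart's y-axis, the Site 6 bar reaches 320req/s.

320req/s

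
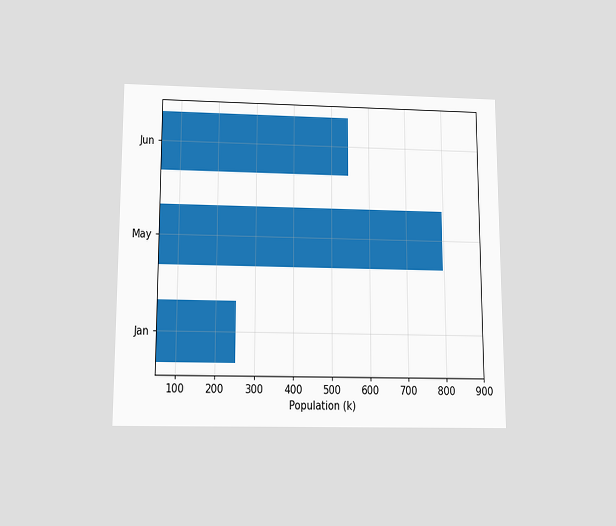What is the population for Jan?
252k

The chart is viewed slightly from below. Reading along the chart's x-axis, the Jan bar reaches 252k.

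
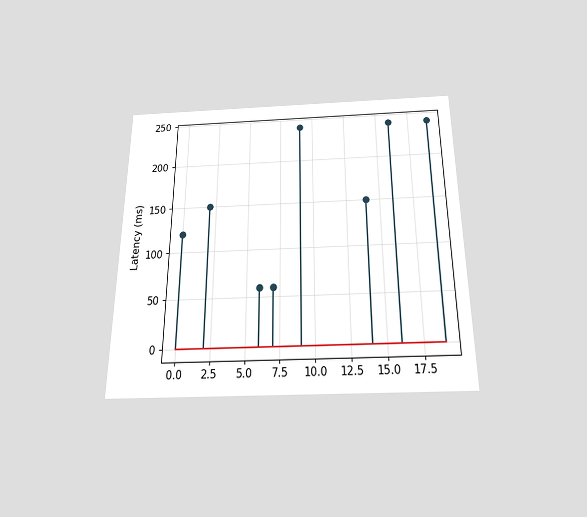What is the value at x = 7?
60ms

The chart is viewed slightly from below. The stem at x=7 reaches 60ms.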